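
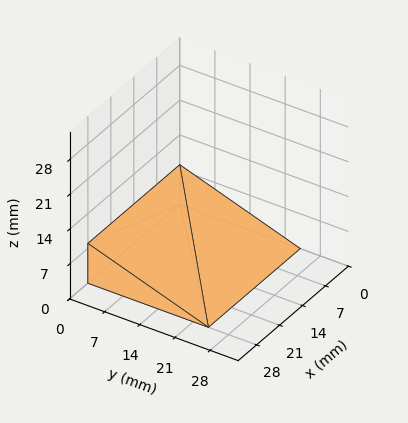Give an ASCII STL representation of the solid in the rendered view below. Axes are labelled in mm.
Reading the render: the shape is a wedge (ramp): 28 × 24 mm base, rising to 8 mm along the y=0 edge and sloping linearly to z=0 at y=24 (dimensions read to the nearest mm from the axis ticks). For the STL, each face is triangulated and given an outward normal.

solid part
  facet normal 0.0000 0.0000 -1.0000
    outer loop
      vertex 28.000 24.000 0.000
      vertex 28.000 0.000 0.000
      vertex 0.000 0.000 0.000
    endloop
  endfacet
  facet normal 0.0000 0.0000 -1.0000
    outer loop
      vertex 0.000 24.000 0.000
      vertex 28.000 24.000 0.000
      vertex 0.000 0.000 0.000
    endloop
  endfacet
  facet normal 0.0000 -1.0000 0.0000
    outer loop
      vertex 0.000 0.000 0.000
      vertex 28.000 0.000 0.000
      vertex 28.000 0.000 8.000
    endloop
  endfacet
  facet normal 0.0000 -1.0000 0.0000
    outer loop
      vertex 0.000 0.000 0.000
      vertex 28.000 0.000 8.000
      vertex 0.000 0.000 8.000
    endloop
  endfacet
  facet normal 0.0000 0.3162 0.9487
    outer loop
      vertex 0.000 0.000 8.000
      vertex 28.000 0.000 8.000
      vertex 28.000 24.000 0.000
    endloop
  endfacet
  facet normal 0.0000 0.3162 0.9487
    outer loop
      vertex 0.000 0.000 8.000
      vertex 28.000 24.000 0.000
      vertex 0.000 24.000 0.000
    endloop
  endfacet
  facet normal -1.0000 0.0000 0.0000
    outer loop
      vertex 0.000 0.000 8.000
      vertex 0.000 24.000 0.000
      vertex 0.000 0.000 0.000
    endloop
  endfacet
  facet normal 1.0000 0.0000 0.0000
    outer loop
      vertex 28.000 0.000 0.000
      vertex 28.000 24.000 0.000
      vertex 28.000 0.000 8.000
    endloop
  endfacet
endsolid part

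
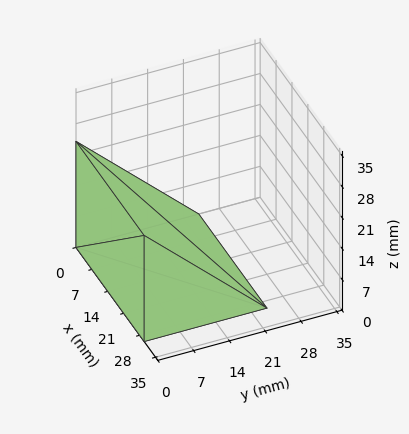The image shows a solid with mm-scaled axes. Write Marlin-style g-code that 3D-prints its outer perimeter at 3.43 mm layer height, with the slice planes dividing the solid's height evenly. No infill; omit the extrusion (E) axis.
Reading the render: the shape is a wedge (ramp): 30 × 24 mm base, rising to 24 mm along the y=0 edge and sloping linearly to z=0 at y=24 (dimensions read to the nearest mm from the axis ticks). For the g-code, the solid's height is divided into equal slices at the stated Δz and each level perimeter traced with G1 moves after a G0 lift.

; perimeter-only toolpath
G21 ; units = mm
G90 ; absolute positioning
G28 ; home
; layer 1
G0 Z3.43
G0 X0.00 Y0.00
G1 X30.00 Y0.00
G1 X30.00 Y20.57
G1 X0.00 Y20.57
G1 X0.00 Y0.00
; layer 2
G0 Z6.86
G0 X0.00 Y0.00
G1 X30.00 Y0.00
G1 X30.00 Y17.14
G1 X0.00 Y17.14
G1 X0.00 Y0.00
; layer 3
G0 Z10.29
G0 X0.00 Y0.00
G1 X30.00 Y0.00
G1 X30.00 Y13.71
G1 X0.00 Y13.71
G1 X0.00 Y0.00
; layer 4
G0 Z13.71
G0 X0.00 Y0.00
G1 X30.00 Y0.00
G1 X30.00 Y10.29
G1 X0.00 Y10.29
G1 X0.00 Y0.00
; layer 5
G0 Z17.14
G0 X0.00 Y0.00
G1 X30.00 Y0.00
G1 X30.00 Y6.86
G1 X0.00 Y6.86
G1 X0.00 Y0.00
; layer 6
G0 Z20.57
G0 X0.00 Y0.00
G1 X30.00 Y0.00
G1 X30.00 Y3.43
G1 X0.00 Y3.43
G1 X0.00 Y0.00
M2 ; end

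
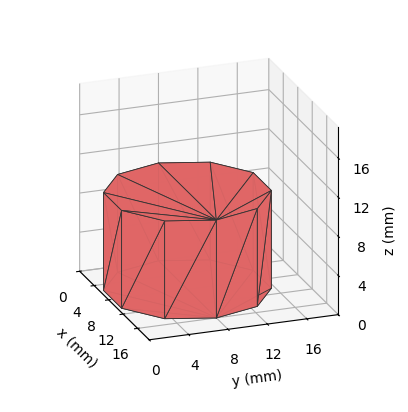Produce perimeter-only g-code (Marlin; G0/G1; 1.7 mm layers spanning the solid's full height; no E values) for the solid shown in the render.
Reading the render: the shape is a regular 10-sided prism (a cylinder approximated with 10 flat sides), circumscribed radius ≈ 8 mm, height ≈ 10 mm (dimensions read to the nearest mm from the axis ticks). For the g-code, the solid's height is divided into equal slices at the stated Δz and each level perimeter traced with G1 moves after a G0 lift.

; perimeter-only toolpath
G21 ; units = mm
G90 ; absolute positioning
G28 ; home
; layer 1
G0 Z1.7
G0 X16.0 Y8.0
G1 X14.5 Y12.7
G1 X10.5 Y15.6
G1 X5.5 Y15.6
G1 X1.5 Y12.7
G1 X0.0 Y8.0
G1 X1.5 Y3.3
G1 X5.5 Y0.4
G1 X10.5 Y0.4
G1 X14.5 Y3.3
G1 X16.0 Y8.0
; layer 2
G0 Z3.3
G0 X16.0 Y8.0
G1 X14.5 Y12.7
G1 X10.5 Y15.6
G1 X5.5 Y15.6
G1 X1.5 Y12.7
G1 X0.0 Y8.0
G1 X1.5 Y3.3
G1 X5.5 Y0.4
G1 X10.5 Y0.4
G1 X14.5 Y3.3
G1 X16.0 Y8.0
; layer 3
G0 Z5.0
G0 X16.0 Y8.0
G1 X14.5 Y12.7
G1 X10.5 Y15.6
G1 X5.5 Y15.6
G1 X1.5 Y12.7
G1 X0.0 Y8.0
G1 X1.5 Y3.3
G1 X5.5 Y0.4
G1 X10.5 Y0.4
G1 X14.5 Y3.3
G1 X16.0 Y8.0
; layer 4
G0 Z6.7
G0 X16.0 Y8.0
G1 X14.5 Y12.7
G1 X10.5 Y15.6
G1 X5.5 Y15.6
G1 X1.5 Y12.7
G1 X0.0 Y8.0
G1 X1.5 Y3.3
G1 X5.5 Y0.4
G1 X10.5 Y0.4
G1 X14.5 Y3.3
G1 X16.0 Y8.0
; layer 5
G0 Z8.3
G0 X16.0 Y8.0
G1 X14.5 Y12.7
G1 X10.5 Y15.6
G1 X5.5 Y15.6
G1 X1.5 Y12.7
G1 X0.0 Y8.0
G1 X1.5 Y3.3
G1 X5.5 Y0.4
G1 X10.5 Y0.4
G1 X14.5 Y3.3
G1 X16.0 Y8.0
; layer 6
G0 Z10.0
G0 X16.0 Y8.0
G1 X14.5 Y12.7
G1 X10.5 Y15.6
G1 X5.5 Y15.6
G1 X1.5 Y12.7
G1 X0.0 Y8.0
G1 X1.5 Y3.3
G1 X5.5 Y0.4
G1 X10.5 Y0.4
G1 X14.5 Y3.3
G1 X16.0 Y8.0
M2 ; end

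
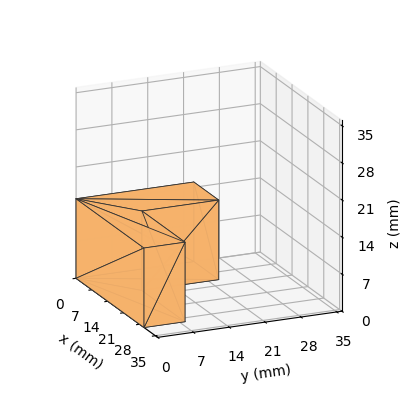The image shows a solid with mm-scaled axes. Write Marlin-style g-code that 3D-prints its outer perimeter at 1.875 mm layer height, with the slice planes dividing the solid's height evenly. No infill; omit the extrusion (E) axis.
Reading the render: the shape is an L-shaped prism: outer 30 × 23 mm, arm thicknesses ≈ 8 mm (horizontal) and 11 mm (vertical), extruded 15 mm in z (dimensions read to the nearest mm from the axis ticks). For the g-code, the solid's height is divided into equal slices at the stated Δz and each level perimeter traced with G1 moves after a G0 lift.

; perimeter-only toolpath
G21 ; units = mm
G90 ; absolute positioning
G28 ; home
; layer 1
G0 Z1.875
G0 X0.000 Y0.000
G1 X30.000 Y0.000
G1 X30.000 Y8.000
G1 X11.000 Y8.000
G1 X11.000 Y23.000
G1 X0.000 Y23.000
G1 X0.000 Y0.000
; layer 2
G0 Z3.750
G0 X0.000 Y0.000
G1 X30.000 Y0.000
G1 X30.000 Y8.000
G1 X11.000 Y8.000
G1 X11.000 Y23.000
G1 X0.000 Y23.000
G1 X0.000 Y0.000
; layer 3
G0 Z5.625
G0 X0.000 Y0.000
G1 X30.000 Y0.000
G1 X30.000 Y8.000
G1 X11.000 Y8.000
G1 X11.000 Y23.000
G1 X0.000 Y23.000
G1 X0.000 Y0.000
; layer 4
G0 Z7.500
G0 X0.000 Y0.000
G1 X30.000 Y0.000
G1 X30.000 Y8.000
G1 X11.000 Y8.000
G1 X11.000 Y23.000
G1 X0.000 Y23.000
G1 X0.000 Y0.000
; layer 5
G0 Z9.375
G0 X0.000 Y0.000
G1 X30.000 Y0.000
G1 X30.000 Y8.000
G1 X11.000 Y8.000
G1 X11.000 Y23.000
G1 X0.000 Y23.000
G1 X0.000 Y0.000
; layer 6
G0 Z11.250
G0 X0.000 Y0.000
G1 X30.000 Y0.000
G1 X30.000 Y8.000
G1 X11.000 Y8.000
G1 X11.000 Y23.000
G1 X0.000 Y23.000
G1 X0.000 Y0.000
; layer 7
G0 Z13.125
G0 X0.000 Y0.000
G1 X30.000 Y0.000
G1 X30.000 Y8.000
G1 X11.000 Y8.000
G1 X11.000 Y23.000
G1 X0.000 Y23.000
G1 X0.000 Y0.000
; layer 8
G0 Z15.000
G0 X0.000 Y0.000
G1 X30.000 Y0.000
G1 X30.000 Y8.000
G1 X11.000 Y8.000
G1 X11.000 Y23.000
G1 X0.000 Y23.000
G1 X0.000 Y0.000
M2 ; end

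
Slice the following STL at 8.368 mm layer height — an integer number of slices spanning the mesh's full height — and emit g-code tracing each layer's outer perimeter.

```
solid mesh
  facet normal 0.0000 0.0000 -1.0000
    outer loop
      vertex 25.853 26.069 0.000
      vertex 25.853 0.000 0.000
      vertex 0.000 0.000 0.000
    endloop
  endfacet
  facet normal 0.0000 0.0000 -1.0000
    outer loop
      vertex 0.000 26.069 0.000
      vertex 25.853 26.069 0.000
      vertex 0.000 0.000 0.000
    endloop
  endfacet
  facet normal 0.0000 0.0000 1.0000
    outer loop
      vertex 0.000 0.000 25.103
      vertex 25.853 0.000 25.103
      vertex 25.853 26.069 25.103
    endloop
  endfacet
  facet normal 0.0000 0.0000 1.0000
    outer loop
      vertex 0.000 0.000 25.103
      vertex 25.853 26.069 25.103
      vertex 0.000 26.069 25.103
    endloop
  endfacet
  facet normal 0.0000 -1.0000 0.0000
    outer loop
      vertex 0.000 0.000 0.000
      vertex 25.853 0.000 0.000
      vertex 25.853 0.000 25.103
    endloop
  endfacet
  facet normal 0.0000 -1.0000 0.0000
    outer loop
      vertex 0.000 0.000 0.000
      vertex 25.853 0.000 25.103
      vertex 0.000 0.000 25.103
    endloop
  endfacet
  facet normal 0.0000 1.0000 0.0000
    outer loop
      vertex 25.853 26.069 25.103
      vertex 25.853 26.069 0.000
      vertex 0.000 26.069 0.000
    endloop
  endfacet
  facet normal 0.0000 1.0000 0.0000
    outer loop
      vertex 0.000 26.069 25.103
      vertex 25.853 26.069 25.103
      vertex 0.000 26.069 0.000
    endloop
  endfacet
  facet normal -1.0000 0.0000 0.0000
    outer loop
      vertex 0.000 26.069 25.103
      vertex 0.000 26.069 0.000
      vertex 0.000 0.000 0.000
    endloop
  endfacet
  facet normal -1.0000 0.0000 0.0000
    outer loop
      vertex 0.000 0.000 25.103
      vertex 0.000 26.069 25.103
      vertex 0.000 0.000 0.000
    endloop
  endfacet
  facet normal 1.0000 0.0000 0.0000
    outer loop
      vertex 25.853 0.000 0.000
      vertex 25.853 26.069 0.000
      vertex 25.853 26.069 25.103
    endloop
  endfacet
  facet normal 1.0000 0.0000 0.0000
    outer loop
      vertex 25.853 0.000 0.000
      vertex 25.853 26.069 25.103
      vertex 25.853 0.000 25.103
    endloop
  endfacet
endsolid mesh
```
; perimeter-only toolpath
G21 ; units = mm
G90 ; absolute positioning
G28 ; home
; layer 1
G0 Z8.368
G0 X0.000 Y0.000
G1 X25.853 Y0.000
G1 X25.853 Y26.069
G1 X0.000 Y26.069
G1 X0.000 Y0.000
; layer 2
G0 Z16.735
G0 X0.000 Y0.000
G1 X25.853 Y0.000
G1 X25.853 Y26.069
G1 X0.000 Y26.069
G1 X0.000 Y0.000
; layer 3
G0 Z25.103
G0 X0.000 Y0.000
G1 X25.853 Y0.000
G1 X25.853 Y26.069
G1 X0.000 Y26.069
G1 X0.000 Y0.000
M2 ; end

The solid is a rectangular box, roughly 25.9 × 26.1 mm footprint and 25.1 mm tall. Slicing at Δz = 8.368 mm — 3 equal slices spanning the solid's height, so layer i sits at z = i·h/3 — gives 3 non-empty perimeters. Each is a 4-segment closed polygon; G0 lifts to the layer z and rapids to the start vertex, then G1 traces the edges.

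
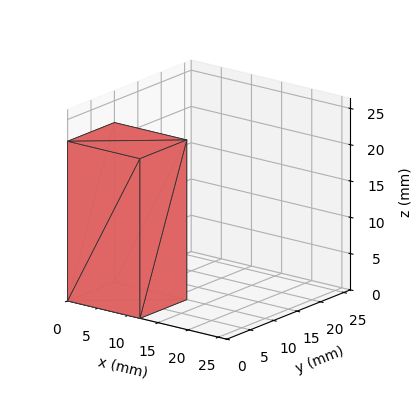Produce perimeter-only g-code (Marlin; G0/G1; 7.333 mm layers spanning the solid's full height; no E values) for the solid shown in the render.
Reading the render: the shape is a rectangular box, roughly 12 × 10 mm footprint and 22 mm tall (dimensions read to the nearest mm from the axis ticks). For the g-code, the solid's height is divided into equal slices at the stated Δz and each level perimeter traced with G1 moves after a G0 lift.

; perimeter-only toolpath
G21 ; units = mm
G90 ; absolute positioning
G28 ; home
; layer 1
G0 Z7.333
G0 X0.000 Y0.000
G1 X12.000 Y0.000
G1 X12.000 Y10.000
G1 X0.000 Y10.000
G1 X0.000 Y0.000
; layer 2
G0 Z14.667
G0 X0.000 Y0.000
G1 X12.000 Y0.000
G1 X12.000 Y10.000
G1 X0.000 Y10.000
G1 X0.000 Y0.000
; layer 3
G0 Z22.000
G0 X0.000 Y0.000
G1 X12.000 Y0.000
G1 X12.000 Y10.000
G1 X0.000 Y10.000
G1 X0.000 Y0.000
M2 ; end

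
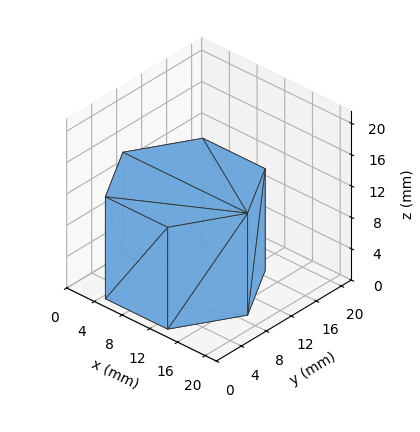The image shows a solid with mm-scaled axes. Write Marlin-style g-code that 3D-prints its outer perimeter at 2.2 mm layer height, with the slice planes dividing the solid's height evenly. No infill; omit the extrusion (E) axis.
Reading the render: the shape is a regular 6-sided prism (a cylinder approximated with 6 flat sides), circumscribed radius ≈ 9 mm, height ≈ 13 mm (dimensions read to the nearest mm from the axis ticks). For the g-code, the solid's height is divided into equal slices at the stated Δz and each level perimeter traced with G1 moves after a G0 lift.

; perimeter-only toolpath
G21 ; units = mm
G90 ; absolute positioning
G28 ; home
; layer 1
G0 Z2.2
G0 X18.0 Y9.0
G1 X13.5 Y16.8
G1 X4.5 Y16.8
G1 X0.0 Y9.0
G1 X4.5 Y1.2
G1 X13.5 Y1.2
G1 X18.0 Y9.0
; layer 2
G0 Z4.3
G0 X18.0 Y9.0
G1 X13.5 Y16.8
G1 X4.5 Y16.8
G1 X0.0 Y9.0
G1 X4.5 Y1.2
G1 X13.5 Y1.2
G1 X18.0 Y9.0
; layer 3
G0 Z6.5
G0 X18.0 Y9.0
G1 X13.5 Y16.8
G1 X4.5 Y16.8
G1 X0.0 Y9.0
G1 X4.5 Y1.2
G1 X13.5 Y1.2
G1 X18.0 Y9.0
; layer 4
G0 Z8.7
G0 X18.0 Y9.0
G1 X13.5 Y16.8
G1 X4.5 Y16.8
G1 X0.0 Y9.0
G1 X4.5 Y1.2
G1 X13.5 Y1.2
G1 X18.0 Y9.0
; layer 5
G0 Z10.8
G0 X18.0 Y9.0
G1 X13.5 Y16.8
G1 X4.5 Y16.8
G1 X0.0 Y9.0
G1 X4.5 Y1.2
G1 X13.5 Y1.2
G1 X18.0 Y9.0
; layer 6
G0 Z13.0
G0 X18.0 Y9.0
G1 X13.5 Y16.8
G1 X4.5 Y16.8
G1 X0.0 Y9.0
G1 X4.5 Y1.2
G1 X13.5 Y1.2
G1 X18.0 Y9.0
M2 ; end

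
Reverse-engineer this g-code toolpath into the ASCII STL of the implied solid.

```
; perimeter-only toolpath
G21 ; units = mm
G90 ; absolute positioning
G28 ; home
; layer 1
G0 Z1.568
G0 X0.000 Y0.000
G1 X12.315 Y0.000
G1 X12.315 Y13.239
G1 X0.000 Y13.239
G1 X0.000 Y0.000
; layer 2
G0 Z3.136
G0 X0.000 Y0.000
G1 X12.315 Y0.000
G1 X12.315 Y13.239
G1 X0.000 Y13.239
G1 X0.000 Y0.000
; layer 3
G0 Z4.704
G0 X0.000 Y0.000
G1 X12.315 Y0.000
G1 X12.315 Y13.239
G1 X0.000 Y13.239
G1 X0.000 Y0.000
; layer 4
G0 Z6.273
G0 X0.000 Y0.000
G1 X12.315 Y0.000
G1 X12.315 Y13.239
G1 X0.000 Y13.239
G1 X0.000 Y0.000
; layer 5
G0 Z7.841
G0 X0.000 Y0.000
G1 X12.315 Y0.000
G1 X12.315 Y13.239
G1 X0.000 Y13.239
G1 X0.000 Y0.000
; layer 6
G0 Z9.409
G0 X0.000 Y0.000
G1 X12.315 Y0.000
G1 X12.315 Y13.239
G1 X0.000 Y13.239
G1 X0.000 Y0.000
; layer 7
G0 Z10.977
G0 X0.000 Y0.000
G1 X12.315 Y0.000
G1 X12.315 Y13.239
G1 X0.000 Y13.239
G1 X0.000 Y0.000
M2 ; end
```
solid part
  facet normal 0.0000 0.0000 -1.0000
    outer loop
      vertex 12.315 13.239 0.000
      vertex 12.315 0.000 0.000
      vertex 0.000 0.000 0.000
    endloop
  endfacet
  facet normal 0.0000 0.0000 -1.0000
    outer loop
      vertex 0.000 13.239 0.000
      vertex 12.315 13.239 0.000
      vertex 0.000 0.000 0.000
    endloop
  endfacet
  facet normal 0.0000 0.0000 1.0000
    outer loop
      vertex 0.000 0.000 10.977
      vertex 12.315 0.000 10.977
      vertex 12.315 13.239 10.977
    endloop
  endfacet
  facet normal 0.0000 0.0000 1.0000
    outer loop
      vertex 0.000 0.000 10.977
      vertex 12.315 13.239 10.977
      vertex 0.000 13.239 10.977
    endloop
  endfacet
  facet normal 0.0000 -1.0000 0.0000
    outer loop
      vertex 0.000 0.000 0.000
      vertex 12.315 0.000 0.000
      vertex 12.315 0.000 10.977
    endloop
  endfacet
  facet normal 0.0000 -1.0000 0.0000
    outer loop
      vertex 0.000 0.000 0.000
      vertex 12.315 0.000 10.977
      vertex 0.000 0.000 10.977
    endloop
  endfacet
  facet normal 0.0000 1.0000 0.0000
    outer loop
      vertex 12.315 13.239 10.977
      vertex 12.315 13.239 0.000
      vertex 0.000 13.239 0.000
    endloop
  endfacet
  facet normal 0.0000 1.0000 0.0000
    outer loop
      vertex 0.000 13.239 10.977
      vertex 12.315 13.239 10.977
      vertex 0.000 13.239 0.000
    endloop
  endfacet
  facet normal -1.0000 0.0000 0.0000
    outer loop
      vertex 0.000 13.239 10.977
      vertex 0.000 13.239 0.000
      vertex 0.000 0.000 0.000
    endloop
  endfacet
  facet normal -1.0000 0.0000 0.0000
    outer loop
      vertex 0.000 0.000 10.977
      vertex 0.000 13.239 10.977
      vertex 0.000 0.000 0.000
    endloop
  endfacet
  facet normal 1.0000 0.0000 0.0000
    outer loop
      vertex 12.315 0.000 0.000
      vertex 12.315 13.239 0.000
      vertex 12.315 13.239 10.977
    endloop
  endfacet
  facet normal 1.0000 0.0000 0.0000
    outer loop
      vertex 12.315 0.000 0.000
      vertex 12.315 13.239 10.977
      vertex 12.315 0.000 10.977
    endloop
  endfacet
endsolid part

The G0 Z moves step by Δz≈1.568 mm. Every layer's G1 loop is the same polygon, so the solid is a straight extrusion of it from z=0 to z≈11. Closing with flat bottom and top caps and triangulating gives 12 facets — a rectangular box, roughly 12.3 × 13.2 mm footprint and 11 mm tall.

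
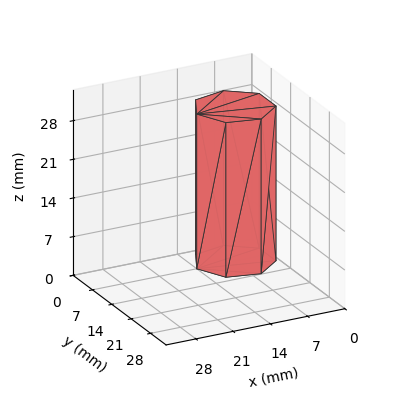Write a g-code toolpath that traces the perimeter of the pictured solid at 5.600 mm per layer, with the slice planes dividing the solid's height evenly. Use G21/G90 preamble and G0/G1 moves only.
Reading the render: the shape is a regular 7-sided prism (a cylinder approximated with 7 flat sides), circumscribed radius ≈ 7 mm, height ≈ 28 mm (dimensions read to the nearest mm from the axis ticks). For the g-code, the solid's height is divided into equal slices at the stated Δz and each level perimeter traced with G1 moves after a G0 lift.

; perimeter-only toolpath
G21 ; units = mm
G90 ; absolute positioning
G28 ; home
; layer 1
G0 Z5.600
G0 X14.000 Y7.000
G1 X11.364 Y12.473
G1 X5.442 Y13.824
G1 X0.693 Y10.037
G1 X0.693 Y3.963
G1 X5.442 Y0.176
G1 X11.364 Y1.527
G1 X14.000 Y7.000
; layer 2
G0 Z11.200
G0 X14.000 Y7.000
G1 X11.364 Y12.473
G1 X5.442 Y13.824
G1 X0.693 Y10.037
G1 X0.693 Y3.963
G1 X5.442 Y0.176
G1 X11.364 Y1.527
G1 X14.000 Y7.000
; layer 3
G0 Z16.800
G0 X14.000 Y7.000
G1 X11.364 Y12.473
G1 X5.442 Y13.824
G1 X0.693 Y10.037
G1 X0.693 Y3.963
G1 X5.442 Y0.176
G1 X11.364 Y1.527
G1 X14.000 Y7.000
; layer 4
G0 Z22.400
G0 X14.000 Y7.000
G1 X11.364 Y12.473
G1 X5.442 Y13.824
G1 X0.693 Y10.037
G1 X0.693 Y3.963
G1 X5.442 Y0.176
G1 X11.364 Y1.527
G1 X14.000 Y7.000
; layer 5
G0 Z28.000
G0 X14.000 Y7.000
G1 X11.364 Y12.473
G1 X5.442 Y13.824
G1 X0.693 Y10.037
G1 X0.693 Y3.963
G1 X5.442 Y0.176
G1 X11.364 Y1.527
G1 X14.000 Y7.000
M2 ; end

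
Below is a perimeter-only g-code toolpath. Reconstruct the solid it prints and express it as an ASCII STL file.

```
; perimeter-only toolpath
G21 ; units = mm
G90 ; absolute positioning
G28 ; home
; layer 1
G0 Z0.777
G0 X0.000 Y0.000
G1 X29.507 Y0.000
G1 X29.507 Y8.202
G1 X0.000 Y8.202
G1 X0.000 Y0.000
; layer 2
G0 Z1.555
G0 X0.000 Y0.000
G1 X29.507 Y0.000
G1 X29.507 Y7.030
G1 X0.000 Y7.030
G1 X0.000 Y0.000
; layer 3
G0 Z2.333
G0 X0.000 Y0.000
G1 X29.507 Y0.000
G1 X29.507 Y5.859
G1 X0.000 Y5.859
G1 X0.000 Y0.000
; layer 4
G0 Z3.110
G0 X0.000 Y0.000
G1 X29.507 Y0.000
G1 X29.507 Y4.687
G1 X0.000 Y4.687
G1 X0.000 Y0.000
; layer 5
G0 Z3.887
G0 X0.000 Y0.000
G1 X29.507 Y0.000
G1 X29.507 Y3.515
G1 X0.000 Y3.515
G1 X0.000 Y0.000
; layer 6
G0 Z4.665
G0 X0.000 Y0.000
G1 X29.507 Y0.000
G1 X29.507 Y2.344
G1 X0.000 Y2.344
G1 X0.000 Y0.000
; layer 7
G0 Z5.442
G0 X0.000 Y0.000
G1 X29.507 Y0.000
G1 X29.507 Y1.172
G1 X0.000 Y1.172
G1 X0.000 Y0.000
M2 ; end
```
solid part
  facet normal 0.0000 0.0000 -1.0000
    outer loop
      vertex 29.507 9.374 0.000
      vertex 29.507 0.000 0.000
      vertex 0.000 0.000 0.000
    endloop
  endfacet
  facet normal 0.0000 0.0000 -1.0000
    outer loop
      vertex 0.000 9.374 0.000
      vertex 29.507 9.374 0.000
      vertex 0.000 0.000 0.000
    endloop
  endfacet
  facet normal 0.0000 -1.0000 0.0000
    outer loop
      vertex 0.000 0.000 0.000
      vertex 29.507 0.000 0.000
      vertex 29.507 0.000 6.220
    endloop
  endfacet
  facet normal 0.0000 -1.0000 0.0000
    outer loop
      vertex 0.000 0.000 0.000
      vertex 29.507 0.000 6.220
      vertex 0.000 0.000 6.220
    endloop
  endfacet
  facet normal 0.0000 0.5529 0.8333
    outer loop
      vertex 0.000 0.000 6.220
      vertex 29.507 0.000 6.220
      vertex 29.507 9.374 0.000
    endloop
  endfacet
  facet normal 0.0000 0.5529 0.8333
    outer loop
      vertex 0.000 0.000 6.220
      vertex 29.507 9.374 0.000
      vertex 0.000 9.374 0.000
    endloop
  endfacet
  facet normal -1.0000 0.0000 0.0000
    outer loop
      vertex 0.000 0.000 6.220
      vertex 0.000 9.374 0.000
      vertex 0.000 0.000 0.000
    endloop
  endfacet
  facet normal 1.0000 0.0000 0.0000
    outer loop
      vertex 29.507 0.000 0.000
      vertex 29.507 9.374 0.000
      vertex 29.507 0.000 6.220
    endloop
  endfacet
endsolid part

The G0 Z moves step by Δz≈0.777 mm. The G1 loops shrink linearly with z, so the solid tapers from its base footprint up to z≈6.22. Closing with a flat bottom cap and the tapered top and triangulating gives 8 facets — a wedge (ramp): 29.5 × 9.37 mm base, rising to 6.22 mm along the y=0 edge and sloping linearly to z=0 at y=9.37.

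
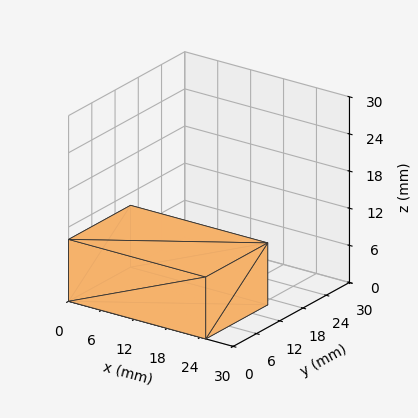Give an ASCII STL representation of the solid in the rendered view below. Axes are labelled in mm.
Reading the render: the shape is a rectangular box, roughly 25 × 16 mm footprint and 10 mm tall (dimensions read to the nearest mm from the axis ticks). For the STL, each face is triangulated and given an outward normal.

solid part
  facet normal 0.0000 0.0000 -1.0000
    outer loop
      vertex 25.00 16.00 0.00
      vertex 25.00 0.00 0.00
      vertex 0.00 0.00 0.00
    endloop
  endfacet
  facet normal 0.0000 0.0000 -1.0000
    outer loop
      vertex 0.00 16.00 0.00
      vertex 25.00 16.00 0.00
      vertex 0.00 0.00 0.00
    endloop
  endfacet
  facet normal 0.0000 0.0000 1.0000
    outer loop
      vertex 0.00 0.00 10.00
      vertex 25.00 0.00 10.00
      vertex 25.00 16.00 10.00
    endloop
  endfacet
  facet normal 0.0000 0.0000 1.0000
    outer loop
      vertex 0.00 0.00 10.00
      vertex 25.00 16.00 10.00
      vertex 0.00 16.00 10.00
    endloop
  endfacet
  facet normal 0.0000 -1.0000 0.0000
    outer loop
      vertex 0.00 0.00 0.00
      vertex 25.00 0.00 0.00
      vertex 25.00 0.00 10.00
    endloop
  endfacet
  facet normal 0.0000 -1.0000 0.0000
    outer loop
      vertex 0.00 0.00 0.00
      vertex 25.00 0.00 10.00
      vertex 0.00 0.00 10.00
    endloop
  endfacet
  facet normal 0.0000 1.0000 0.0000
    outer loop
      vertex 25.00 16.00 10.00
      vertex 25.00 16.00 0.00
      vertex 0.00 16.00 0.00
    endloop
  endfacet
  facet normal 0.0000 1.0000 0.0000
    outer loop
      vertex 0.00 16.00 10.00
      vertex 25.00 16.00 10.00
      vertex 0.00 16.00 0.00
    endloop
  endfacet
  facet normal -1.0000 0.0000 0.0000
    outer loop
      vertex 0.00 16.00 10.00
      vertex 0.00 16.00 0.00
      vertex 0.00 0.00 0.00
    endloop
  endfacet
  facet normal -1.0000 0.0000 0.0000
    outer loop
      vertex 0.00 0.00 10.00
      vertex 0.00 16.00 10.00
      vertex 0.00 0.00 0.00
    endloop
  endfacet
  facet normal 1.0000 0.0000 0.0000
    outer loop
      vertex 25.00 0.00 0.00
      vertex 25.00 16.00 0.00
      vertex 25.00 16.00 10.00
    endloop
  endfacet
  facet normal 1.0000 0.0000 0.0000
    outer loop
      vertex 25.00 0.00 0.00
      vertex 25.00 16.00 10.00
      vertex 25.00 0.00 10.00
    endloop
  endfacet
endsolid part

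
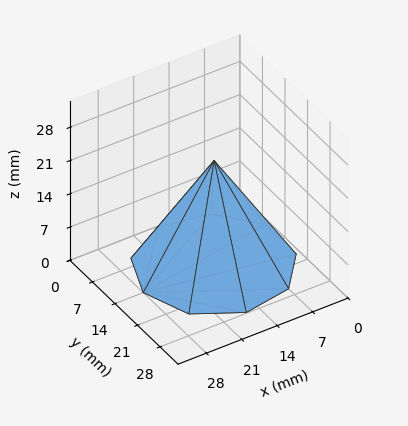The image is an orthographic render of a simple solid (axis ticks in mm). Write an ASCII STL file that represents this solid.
Reading the render: the shape is a regular 9-sided pyramid, base circumscribed radius ≈ 14 mm, apex at z ≈ 22 mm (dimensions read to the nearest mm from the axis ticks). For the STL, each face is triangulated and given an outward normal.

solid part
  facet normal 0.0000 0.0000 -1.0000
    outer loop
      vertex 16.43 27.79 0.00
      vertex 24.72 23.00 0.00
      vertex 28.00 14.00 0.00
    endloop
  endfacet
  facet normal 0.0000 0.0000 -1.0000
    outer loop
      vertex 7.00 26.12 0.00
      vertex 16.43 27.79 0.00
      vertex 28.00 14.00 0.00
    endloop
  endfacet
  facet normal 0.0000 0.0000 -1.0000
    outer loop
      vertex 0.84 18.79 0.00
      vertex 7.00 26.12 0.00
      vertex 28.00 14.00 0.00
    endloop
  endfacet
  facet normal 0.0000 0.0000 -1.0000
    outer loop
      vertex 0.84 9.21 0.00
      vertex 0.84 18.79 0.00
      vertex 28.00 14.00 0.00
    endloop
  endfacet
  facet normal 0.0000 0.0000 -1.0000
    outer loop
      vertex 7.00 1.88 0.00
      vertex 0.84 9.21 0.00
      vertex 28.00 14.00 0.00
    endloop
  endfacet
  facet normal 0.0000 0.0000 -1.0000
    outer loop
      vertex 16.43 0.21 0.00
      vertex 7.00 1.88 0.00
      vertex 28.00 14.00 0.00
    endloop
  endfacet
  facet normal 0.0000 0.0000 -1.0000
    outer loop
      vertex 24.72 5.00 0.00
      vertex 16.43 0.21 0.00
      vertex 28.00 14.00 0.00
    endloop
  endfacet
  facet normal 0.8064 0.2939 0.5132
    outer loop
      vertex 28.00 14.00 0.00
      vertex 24.72 23.00 0.00
      vertex 14.00 14.00 22.00
    endloop
  endfacet
  facet normal 0.4294 0.7431 0.5132
    outer loop
      vertex 24.72 23.00 0.00
      vertex 16.43 27.79 0.00
      vertex 14.00 14.00 22.00
    endloop
  endfacet
  facet normal -0.1497 0.8451 0.5132
    outer loop
      vertex 16.43 27.79 0.00
      vertex 7.00 26.12 0.00
      vertex 14.00 14.00 22.00
    endloop
  endfacet
  facet normal -0.6570 0.5522 0.5132
    outer loop
      vertex 7.00 26.12 0.00
      vertex 0.84 18.79 0.00
      vertex 14.00 14.00 22.00
    endloop
  endfacet
  facet normal -0.8582 0.0000 0.5133
    outer loop
      vertex 0.84 18.79 0.00
      vertex 0.84 9.21 0.00
      vertex 14.00 14.00 22.00
    endloop
  endfacet
  facet normal -0.6570 -0.5522 0.5132
    outer loop
      vertex 0.84 9.21 0.00
      vertex 7.00 1.88 0.00
      vertex 14.00 14.00 22.00
    endloop
  endfacet
  facet normal -0.1497 -0.8451 0.5132
    outer loop
      vertex 7.00 1.88 0.00
      vertex 16.43 0.21 0.00
      vertex 14.00 14.00 22.00
    endloop
  endfacet
  facet normal 0.4294 -0.7431 0.5132
    outer loop
      vertex 16.43 0.21 0.00
      vertex 24.72 5.00 0.00
      vertex 14.00 14.00 22.00
    endloop
  endfacet
  facet normal 0.8064 -0.2939 0.5132
    outer loop
      vertex 24.72 5.00 0.00
      vertex 28.00 14.00 0.00
      vertex 14.00 14.00 22.00
    endloop
  endfacet
endsolid part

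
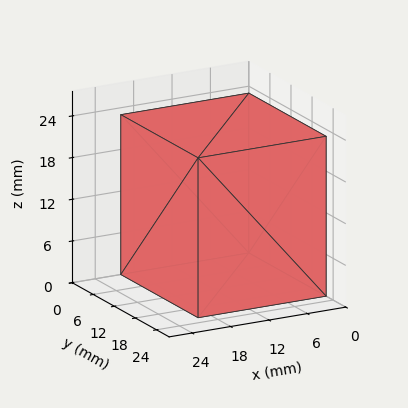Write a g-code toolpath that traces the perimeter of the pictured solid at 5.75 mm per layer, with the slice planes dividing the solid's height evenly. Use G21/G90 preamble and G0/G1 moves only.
Reading the render: the shape is a rectangular box, roughly 20 × 22 mm footprint and 23 mm tall (dimensions read to the nearest mm from the axis ticks). For the g-code, the solid's height is divided into equal slices at the stated Δz and each level perimeter traced with G1 moves after a G0 lift.

; perimeter-only toolpath
G21 ; units = mm
G90 ; absolute positioning
G28 ; home
; layer 1
G0 Z5.75
G0 X0.00 Y0.00
G1 X20.00 Y0.00
G1 X20.00 Y22.00
G1 X0.00 Y22.00
G1 X0.00 Y0.00
; layer 2
G0 Z11.50
G0 X0.00 Y0.00
G1 X20.00 Y0.00
G1 X20.00 Y22.00
G1 X0.00 Y22.00
G1 X0.00 Y0.00
; layer 3
G0 Z17.25
G0 X0.00 Y0.00
G1 X20.00 Y0.00
G1 X20.00 Y22.00
G1 X0.00 Y22.00
G1 X0.00 Y0.00
; layer 4
G0 Z23.00
G0 X0.00 Y0.00
G1 X20.00 Y0.00
G1 X20.00 Y22.00
G1 X0.00 Y22.00
G1 X0.00 Y0.00
M2 ; end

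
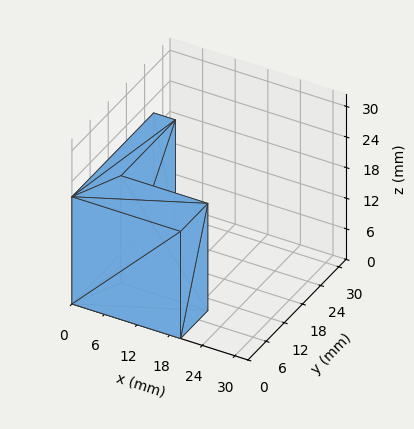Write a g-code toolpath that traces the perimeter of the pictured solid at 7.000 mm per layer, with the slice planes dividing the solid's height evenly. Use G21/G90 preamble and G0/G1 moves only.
Reading the render: the shape is an L-shaped prism: outer 20 × 27 mm, arm thicknesses ≈ 9 mm (horizontal) and 4 mm (vertical), extruded 21 mm in z (dimensions read to the nearest mm from the axis ticks). For the g-code, the solid's height is divided into equal slices at the stated Δz and each level perimeter traced with G1 moves after a G0 lift.

; perimeter-only toolpath
G21 ; units = mm
G90 ; absolute positioning
G28 ; home
; layer 1
G0 Z7.000
G0 X0.000 Y0.000
G1 X20.000 Y0.000
G1 X20.000 Y9.000
G1 X4.000 Y9.000
G1 X4.000 Y27.000
G1 X0.000 Y27.000
G1 X0.000 Y0.000
; layer 2
G0 Z14.000
G0 X0.000 Y0.000
G1 X20.000 Y0.000
G1 X20.000 Y9.000
G1 X4.000 Y9.000
G1 X4.000 Y27.000
G1 X0.000 Y27.000
G1 X0.000 Y0.000
; layer 3
G0 Z21.000
G0 X0.000 Y0.000
G1 X20.000 Y0.000
G1 X20.000 Y9.000
G1 X4.000 Y9.000
G1 X4.000 Y27.000
G1 X0.000 Y27.000
G1 X0.000 Y0.000
M2 ; end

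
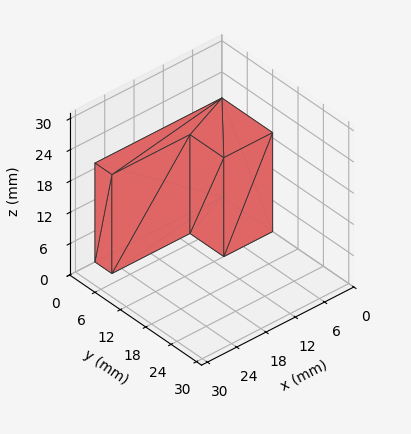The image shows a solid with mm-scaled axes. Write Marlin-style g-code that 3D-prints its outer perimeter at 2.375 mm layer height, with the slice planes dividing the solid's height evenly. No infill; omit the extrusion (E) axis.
Reading the render: the shape is an L-shaped prism: outer 26 × 12 mm, arm thicknesses ≈ 4 mm (horizontal) and 10 mm (vertical), extruded 19 mm in z (dimensions read to the nearest mm from the axis ticks). For the g-code, the solid's height is divided into equal slices at the stated Δz and each level perimeter traced with G1 moves after a G0 lift.

; perimeter-only toolpath
G21 ; units = mm
G90 ; absolute positioning
G28 ; home
; layer 1
G0 Z2.375
G0 X0.000 Y0.000
G1 X26.000 Y0.000
G1 X26.000 Y4.000
G1 X10.000 Y4.000
G1 X10.000 Y12.000
G1 X0.000 Y12.000
G1 X0.000 Y0.000
; layer 2
G0 Z4.750
G0 X0.000 Y0.000
G1 X26.000 Y0.000
G1 X26.000 Y4.000
G1 X10.000 Y4.000
G1 X10.000 Y12.000
G1 X0.000 Y12.000
G1 X0.000 Y0.000
; layer 3
G0 Z7.125
G0 X0.000 Y0.000
G1 X26.000 Y0.000
G1 X26.000 Y4.000
G1 X10.000 Y4.000
G1 X10.000 Y12.000
G1 X0.000 Y12.000
G1 X0.000 Y0.000
; layer 4
G0 Z9.500
G0 X0.000 Y0.000
G1 X26.000 Y0.000
G1 X26.000 Y4.000
G1 X10.000 Y4.000
G1 X10.000 Y12.000
G1 X0.000 Y12.000
G1 X0.000 Y0.000
; layer 5
G0 Z11.875
G0 X0.000 Y0.000
G1 X26.000 Y0.000
G1 X26.000 Y4.000
G1 X10.000 Y4.000
G1 X10.000 Y12.000
G1 X0.000 Y12.000
G1 X0.000 Y0.000
; layer 6
G0 Z14.250
G0 X0.000 Y0.000
G1 X26.000 Y0.000
G1 X26.000 Y4.000
G1 X10.000 Y4.000
G1 X10.000 Y12.000
G1 X0.000 Y12.000
G1 X0.000 Y0.000
; layer 7
G0 Z16.625
G0 X0.000 Y0.000
G1 X26.000 Y0.000
G1 X26.000 Y4.000
G1 X10.000 Y4.000
G1 X10.000 Y12.000
G1 X0.000 Y12.000
G1 X0.000 Y0.000
; layer 8
G0 Z19.000
G0 X0.000 Y0.000
G1 X26.000 Y0.000
G1 X26.000 Y4.000
G1 X10.000 Y4.000
G1 X10.000 Y12.000
G1 X0.000 Y12.000
G1 X0.000 Y0.000
M2 ; end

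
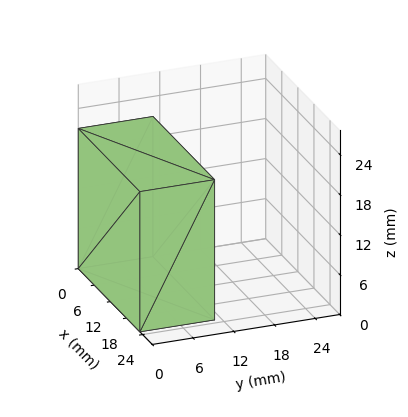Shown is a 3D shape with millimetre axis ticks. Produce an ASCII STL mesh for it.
Reading the render: the shape is a rectangular box, roughly 23 × 11 mm footprint and 21 mm tall (dimensions read to the nearest mm from the axis ticks). For the STL, each face is triangulated and given an outward normal.

solid part
  facet normal 0.0000 0.0000 -1.0000
    outer loop
      vertex 23.000 11.000 0.000
      vertex 23.000 0.000 0.000
      vertex 0.000 0.000 0.000
    endloop
  endfacet
  facet normal 0.0000 0.0000 -1.0000
    outer loop
      vertex 0.000 11.000 0.000
      vertex 23.000 11.000 0.000
      vertex 0.000 0.000 0.000
    endloop
  endfacet
  facet normal 0.0000 0.0000 1.0000
    outer loop
      vertex 0.000 0.000 21.000
      vertex 23.000 0.000 21.000
      vertex 23.000 11.000 21.000
    endloop
  endfacet
  facet normal 0.0000 0.0000 1.0000
    outer loop
      vertex 0.000 0.000 21.000
      vertex 23.000 11.000 21.000
      vertex 0.000 11.000 21.000
    endloop
  endfacet
  facet normal 0.0000 -1.0000 0.0000
    outer loop
      vertex 0.000 0.000 0.000
      vertex 23.000 0.000 0.000
      vertex 23.000 0.000 21.000
    endloop
  endfacet
  facet normal 0.0000 -1.0000 0.0000
    outer loop
      vertex 0.000 0.000 0.000
      vertex 23.000 0.000 21.000
      vertex 0.000 0.000 21.000
    endloop
  endfacet
  facet normal 0.0000 1.0000 0.0000
    outer loop
      vertex 23.000 11.000 21.000
      vertex 23.000 11.000 0.000
      vertex 0.000 11.000 0.000
    endloop
  endfacet
  facet normal 0.0000 1.0000 0.0000
    outer loop
      vertex 0.000 11.000 21.000
      vertex 23.000 11.000 21.000
      vertex 0.000 11.000 0.000
    endloop
  endfacet
  facet normal -1.0000 0.0000 0.0000
    outer loop
      vertex 0.000 11.000 21.000
      vertex 0.000 11.000 0.000
      vertex 0.000 0.000 0.000
    endloop
  endfacet
  facet normal -1.0000 0.0000 0.0000
    outer loop
      vertex 0.000 0.000 21.000
      vertex 0.000 11.000 21.000
      vertex 0.000 0.000 0.000
    endloop
  endfacet
  facet normal 1.0000 0.0000 0.0000
    outer loop
      vertex 23.000 0.000 0.000
      vertex 23.000 11.000 0.000
      vertex 23.000 11.000 21.000
    endloop
  endfacet
  facet normal 1.0000 0.0000 0.0000
    outer loop
      vertex 23.000 0.000 0.000
      vertex 23.000 11.000 21.000
      vertex 23.000 0.000 21.000
    endloop
  endfacet
endsolid part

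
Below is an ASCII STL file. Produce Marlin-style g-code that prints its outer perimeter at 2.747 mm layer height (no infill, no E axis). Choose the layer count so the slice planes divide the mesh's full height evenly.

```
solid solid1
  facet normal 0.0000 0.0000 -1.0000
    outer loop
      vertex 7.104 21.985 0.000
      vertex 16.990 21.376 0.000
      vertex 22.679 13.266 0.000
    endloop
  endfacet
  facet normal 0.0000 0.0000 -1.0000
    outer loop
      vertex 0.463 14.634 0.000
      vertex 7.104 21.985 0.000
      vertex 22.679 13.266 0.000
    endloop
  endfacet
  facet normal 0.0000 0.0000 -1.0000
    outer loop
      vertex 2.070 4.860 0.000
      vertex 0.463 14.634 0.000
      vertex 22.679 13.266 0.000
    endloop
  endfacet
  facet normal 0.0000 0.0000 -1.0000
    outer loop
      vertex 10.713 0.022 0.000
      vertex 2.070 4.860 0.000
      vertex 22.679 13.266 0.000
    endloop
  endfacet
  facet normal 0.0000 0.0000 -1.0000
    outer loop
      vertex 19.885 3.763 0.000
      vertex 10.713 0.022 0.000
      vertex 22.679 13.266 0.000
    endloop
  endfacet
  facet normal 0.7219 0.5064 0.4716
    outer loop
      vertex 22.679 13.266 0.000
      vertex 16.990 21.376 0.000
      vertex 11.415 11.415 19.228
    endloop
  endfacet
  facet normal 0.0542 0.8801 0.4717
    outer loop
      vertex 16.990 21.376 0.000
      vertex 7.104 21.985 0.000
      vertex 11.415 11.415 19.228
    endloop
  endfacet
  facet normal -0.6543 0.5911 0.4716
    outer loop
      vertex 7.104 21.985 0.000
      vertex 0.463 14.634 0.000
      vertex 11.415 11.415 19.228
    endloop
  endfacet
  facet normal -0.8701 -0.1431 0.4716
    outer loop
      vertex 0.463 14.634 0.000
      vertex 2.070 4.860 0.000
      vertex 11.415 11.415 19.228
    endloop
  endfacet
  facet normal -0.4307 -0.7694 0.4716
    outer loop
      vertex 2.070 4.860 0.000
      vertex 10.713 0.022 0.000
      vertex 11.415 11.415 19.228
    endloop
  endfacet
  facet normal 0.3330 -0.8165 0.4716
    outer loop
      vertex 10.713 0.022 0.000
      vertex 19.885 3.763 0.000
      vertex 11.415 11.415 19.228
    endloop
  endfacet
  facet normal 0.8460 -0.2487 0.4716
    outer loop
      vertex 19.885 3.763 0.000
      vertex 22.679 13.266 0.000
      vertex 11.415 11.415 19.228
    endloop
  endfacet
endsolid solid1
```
; perimeter-only toolpath
G21 ; units = mm
G90 ; absolute positioning
G28 ; home
; layer 1
G0 Z2.747
G0 X21.070 Y13.002
G1 X16.194 Y19.953
G1 X7.720 Y20.475
G1 X2.028 Y14.174
G1 X3.405 Y5.796
G1 X10.813 Y1.650
G1 X18.675 Y4.856
G1 X21.070 Y13.002
; layer 2
G0 Z5.494
G0 X19.461 Y12.737
G1 X15.397 Y18.530
G1 X8.336 Y18.965
G1 X3.592 Y13.714
G1 X4.740 Y6.733
G1 X10.914 Y3.277
G1 X17.465 Y5.949
G1 X19.461 Y12.737
; layer 3
G0 Z8.241
G0 X17.852 Y12.473
G1 X14.601 Y17.107
G1 X8.952 Y17.455
G1 X5.157 Y13.254
G1 X6.075 Y7.669
G1 X11.014 Y4.905
G1 X16.255 Y7.042
G1 X17.852 Y12.473
; layer 4
G0 Z10.987
G0 X16.242 Y12.208
G1 X13.804 Y15.684
G1 X9.567 Y15.945
G1 X6.721 Y12.795
G1 X7.410 Y8.606
G1 X11.114 Y6.532
G1 X15.045 Y8.136
G1 X16.242 Y12.208
; layer 5
G0 Z13.734
G0 X14.633 Y11.944
G1 X13.008 Y14.261
G1 X10.183 Y14.435
G1 X8.286 Y12.335
G1 X8.745 Y9.542
G1 X11.214 Y8.160
G1 X13.835 Y9.229
G1 X14.633 Y11.944
; layer 6
G0 Z16.481
G0 X13.024 Y11.679
G1 X12.211 Y12.838
G1 X10.799 Y12.925
G1 X9.850 Y11.875
G1 X10.080 Y10.479
G1 X11.315 Y9.787
G1 X12.625 Y10.322
G1 X13.024 Y11.679
M2 ; end

The solid is a regular 7-sided pyramid, base circumscribed radius ≈ 11.4 mm, apex at z ≈ 19.2 mm. Slicing at Δz = 2.747 mm — 7 equal slices spanning the solid's height, so layer i sits at z = i·h/7 — gives 6 non-empty perimeters. Each is a 7-segment closed polygon; G0 lifts to the layer z and rapids to the start vertex, then G1 traces the edges. The cross-section shrinks linearly with z (the slice at the apex is degenerate and omitted).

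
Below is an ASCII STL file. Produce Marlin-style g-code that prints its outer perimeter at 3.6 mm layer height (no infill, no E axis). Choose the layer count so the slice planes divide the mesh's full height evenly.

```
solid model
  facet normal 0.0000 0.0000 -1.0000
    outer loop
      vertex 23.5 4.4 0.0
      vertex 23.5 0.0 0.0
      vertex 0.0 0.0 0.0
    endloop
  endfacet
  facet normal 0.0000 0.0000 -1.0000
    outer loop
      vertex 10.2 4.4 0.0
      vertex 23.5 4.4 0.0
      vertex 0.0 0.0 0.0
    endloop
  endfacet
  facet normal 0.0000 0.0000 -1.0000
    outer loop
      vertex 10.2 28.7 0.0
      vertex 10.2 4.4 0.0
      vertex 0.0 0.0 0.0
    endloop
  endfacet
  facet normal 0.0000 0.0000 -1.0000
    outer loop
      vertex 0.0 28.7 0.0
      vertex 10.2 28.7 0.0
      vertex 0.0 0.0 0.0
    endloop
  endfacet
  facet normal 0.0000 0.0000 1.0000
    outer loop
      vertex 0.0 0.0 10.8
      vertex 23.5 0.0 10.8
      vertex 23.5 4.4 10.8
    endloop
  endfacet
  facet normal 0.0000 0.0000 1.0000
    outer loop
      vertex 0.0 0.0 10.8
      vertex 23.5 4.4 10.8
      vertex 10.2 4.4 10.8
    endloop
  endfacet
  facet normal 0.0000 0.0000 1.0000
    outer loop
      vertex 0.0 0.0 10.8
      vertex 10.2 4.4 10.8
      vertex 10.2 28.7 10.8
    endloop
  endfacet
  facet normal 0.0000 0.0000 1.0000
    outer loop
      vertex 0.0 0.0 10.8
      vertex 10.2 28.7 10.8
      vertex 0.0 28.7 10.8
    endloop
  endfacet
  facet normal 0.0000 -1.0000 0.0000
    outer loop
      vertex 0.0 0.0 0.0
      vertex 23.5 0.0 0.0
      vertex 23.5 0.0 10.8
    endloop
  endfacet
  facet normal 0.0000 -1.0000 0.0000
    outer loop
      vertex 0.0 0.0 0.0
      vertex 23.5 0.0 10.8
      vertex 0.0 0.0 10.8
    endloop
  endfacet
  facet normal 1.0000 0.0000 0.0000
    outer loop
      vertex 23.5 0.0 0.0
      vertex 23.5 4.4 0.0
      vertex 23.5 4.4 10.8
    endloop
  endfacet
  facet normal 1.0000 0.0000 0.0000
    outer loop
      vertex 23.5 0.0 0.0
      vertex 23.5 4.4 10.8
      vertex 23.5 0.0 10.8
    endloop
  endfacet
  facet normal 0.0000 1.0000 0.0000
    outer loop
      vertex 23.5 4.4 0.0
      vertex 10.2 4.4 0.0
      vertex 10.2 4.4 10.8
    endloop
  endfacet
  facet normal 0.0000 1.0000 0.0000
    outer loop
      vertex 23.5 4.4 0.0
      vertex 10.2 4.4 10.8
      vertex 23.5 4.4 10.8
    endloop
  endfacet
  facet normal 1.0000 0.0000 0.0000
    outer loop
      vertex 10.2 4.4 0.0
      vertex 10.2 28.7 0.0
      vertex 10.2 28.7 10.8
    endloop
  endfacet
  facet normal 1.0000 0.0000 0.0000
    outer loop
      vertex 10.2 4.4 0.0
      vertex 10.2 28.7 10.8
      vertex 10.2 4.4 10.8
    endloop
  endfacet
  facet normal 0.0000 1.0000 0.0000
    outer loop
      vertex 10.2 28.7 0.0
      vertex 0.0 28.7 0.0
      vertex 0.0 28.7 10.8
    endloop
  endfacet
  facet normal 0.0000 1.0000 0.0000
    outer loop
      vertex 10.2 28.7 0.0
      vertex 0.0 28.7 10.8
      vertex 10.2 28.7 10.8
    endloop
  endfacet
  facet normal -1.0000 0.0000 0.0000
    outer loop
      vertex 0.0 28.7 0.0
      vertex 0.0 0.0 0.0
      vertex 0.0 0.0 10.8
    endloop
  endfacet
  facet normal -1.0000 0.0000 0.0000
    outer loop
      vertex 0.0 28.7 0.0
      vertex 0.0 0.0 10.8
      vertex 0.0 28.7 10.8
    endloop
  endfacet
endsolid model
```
; perimeter-only toolpath
G21 ; units = mm
G90 ; absolute positioning
G28 ; home
; layer 1
G0 Z3.6
G0 X0.0 Y0.0
G1 X23.5 Y0.0
G1 X23.5 Y4.4
G1 X10.2 Y4.4
G1 X10.2 Y28.7
G1 X0.0 Y28.7
G1 X0.0 Y0.0
; layer 2
G0 Z7.2
G0 X0.0 Y0.0
G1 X23.5 Y0.0
G1 X23.5 Y4.4
G1 X10.2 Y4.4
G1 X10.2 Y28.7
G1 X0.0 Y28.7
G1 X0.0 Y0.0
; layer 3
G0 Z10.8
G0 X0.0 Y0.0
G1 X23.5 Y0.0
G1 X23.5 Y4.4
G1 X10.2 Y4.4
G1 X10.2 Y28.7
G1 X0.0 Y28.7
G1 X0.0 Y0.0
M2 ; end

The solid is an L-shaped prism: outer 23.5 × 28.7 mm, arm thicknesses ≈ 4.4 mm (horizontal) and 10.2 mm (vertical), extruded 10.8 mm in z. Slicing at Δz = 3.6 mm — 3 equal slices spanning the solid's height, so layer i sits at z = i·h/3 — gives 3 non-empty perimeters. Each is a 6-segment closed polygon; G0 lifts to the layer z and rapids to the start vertex, then G1 traces the edges.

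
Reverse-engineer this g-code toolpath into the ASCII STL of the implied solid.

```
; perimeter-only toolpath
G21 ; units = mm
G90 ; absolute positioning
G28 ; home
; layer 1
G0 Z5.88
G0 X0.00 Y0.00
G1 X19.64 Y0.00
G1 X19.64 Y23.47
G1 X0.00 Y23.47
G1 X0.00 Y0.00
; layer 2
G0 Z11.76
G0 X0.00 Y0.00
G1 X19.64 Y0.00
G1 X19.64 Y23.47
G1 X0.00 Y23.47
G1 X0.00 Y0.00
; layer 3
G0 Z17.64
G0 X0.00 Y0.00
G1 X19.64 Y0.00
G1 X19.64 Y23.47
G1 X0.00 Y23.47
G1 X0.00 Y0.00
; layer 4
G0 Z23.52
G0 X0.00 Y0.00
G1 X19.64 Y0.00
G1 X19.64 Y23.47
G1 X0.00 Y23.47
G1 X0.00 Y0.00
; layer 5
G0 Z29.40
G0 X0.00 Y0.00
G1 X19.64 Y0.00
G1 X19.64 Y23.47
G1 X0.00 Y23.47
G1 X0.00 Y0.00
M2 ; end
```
solid part
  facet normal 0.0000 0.0000 -1.0000
    outer loop
      vertex 19.64 23.47 0.00
      vertex 19.64 0.00 0.00
      vertex 0.00 0.00 0.00
    endloop
  endfacet
  facet normal 0.0000 0.0000 -1.0000
    outer loop
      vertex 0.00 23.47 0.00
      vertex 19.64 23.47 0.00
      vertex 0.00 0.00 0.00
    endloop
  endfacet
  facet normal 0.0000 0.0000 1.0000
    outer loop
      vertex 0.00 0.00 29.40
      vertex 19.64 0.00 29.40
      vertex 19.64 23.47 29.40
    endloop
  endfacet
  facet normal 0.0000 0.0000 1.0000
    outer loop
      vertex 0.00 0.00 29.40
      vertex 19.64 23.47 29.40
      vertex 0.00 23.47 29.40
    endloop
  endfacet
  facet normal 0.0000 -1.0000 0.0000
    outer loop
      vertex 0.00 0.00 0.00
      vertex 19.64 0.00 0.00
      vertex 19.64 0.00 29.40
    endloop
  endfacet
  facet normal 0.0000 -1.0000 0.0000
    outer loop
      vertex 0.00 0.00 0.00
      vertex 19.64 0.00 29.40
      vertex 0.00 0.00 29.40
    endloop
  endfacet
  facet normal 0.0000 1.0000 0.0000
    outer loop
      vertex 19.64 23.47 29.40
      vertex 19.64 23.47 0.00
      vertex 0.00 23.47 0.00
    endloop
  endfacet
  facet normal 0.0000 1.0000 0.0000
    outer loop
      vertex 0.00 23.47 29.40
      vertex 19.64 23.47 29.40
      vertex 0.00 23.47 0.00
    endloop
  endfacet
  facet normal -1.0000 0.0000 0.0000
    outer loop
      vertex 0.00 23.47 29.40
      vertex 0.00 23.47 0.00
      vertex 0.00 0.00 0.00
    endloop
  endfacet
  facet normal -1.0000 0.0000 0.0000
    outer loop
      vertex 0.00 0.00 29.40
      vertex 0.00 23.47 29.40
      vertex 0.00 0.00 0.00
    endloop
  endfacet
  facet normal 1.0000 0.0000 0.0000
    outer loop
      vertex 19.64 0.00 0.00
      vertex 19.64 23.47 0.00
      vertex 19.64 23.47 29.40
    endloop
  endfacet
  facet normal 1.0000 0.0000 0.0000
    outer loop
      vertex 19.64 0.00 0.00
      vertex 19.64 23.47 29.40
      vertex 19.64 0.00 29.40
    endloop
  endfacet
endsolid part

The G0 Z moves step by Δz≈5.88 mm. Every layer's G1 loop is the same polygon, so the solid is a straight extrusion of it from z=0 to z≈29.4. Closing with flat bottom and top caps and triangulating gives 12 facets — a rectangular box, roughly 19.6 × 23.5 mm footprint and 29.4 mm tall.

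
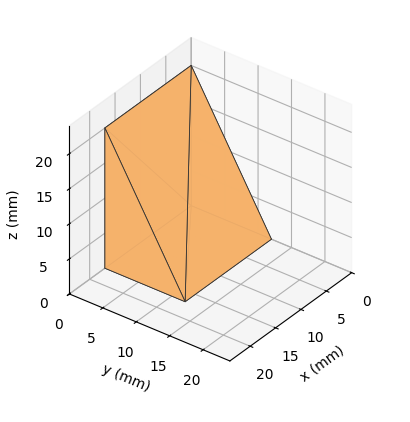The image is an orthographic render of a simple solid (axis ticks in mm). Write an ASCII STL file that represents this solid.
Reading the render: the shape is a wedge (ramp): 17 × 12 mm base, rising to 20 mm along the y=0 edge and sloping linearly to z=0 at y=12 (dimensions read to the nearest mm from the axis ticks). For the STL, each face is triangulated and given an outward normal.

solid part
  facet normal 0.0000 0.0000 -1.0000
    outer loop
      vertex 17.000 12.000 0.000
      vertex 17.000 0.000 0.000
      vertex 0.000 0.000 0.000
    endloop
  endfacet
  facet normal 0.0000 0.0000 -1.0000
    outer loop
      vertex 0.000 12.000 0.000
      vertex 17.000 12.000 0.000
      vertex 0.000 0.000 0.000
    endloop
  endfacet
  facet normal 0.0000 -1.0000 0.0000
    outer loop
      vertex 0.000 0.000 0.000
      vertex 17.000 0.000 0.000
      vertex 17.000 0.000 20.000
    endloop
  endfacet
  facet normal 0.0000 -1.0000 0.0000
    outer loop
      vertex 0.000 0.000 0.000
      vertex 17.000 0.000 20.000
      vertex 0.000 0.000 20.000
    endloop
  endfacet
  facet normal 0.0000 0.8575 0.5145
    outer loop
      vertex 0.000 0.000 20.000
      vertex 17.000 0.000 20.000
      vertex 17.000 12.000 0.000
    endloop
  endfacet
  facet normal 0.0000 0.8575 0.5145
    outer loop
      vertex 0.000 0.000 20.000
      vertex 17.000 12.000 0.000
      vertex 0.000 12.000 0.000
    endloop
  endfacet
  facet normal -1.0000 0.0000 0.0000
    outer loop
      vertex 0.000 0.000 20.000
      vertex 0.000 12.000 0.000
      vertex 0.000 0.000 0.000
    endloop
  endfacet
  facet normal 1.0000 0.0000 0.0000
    outer loop
      vertex 17.000 0.000 0.000
      vertex 17.000 12.000 0.000
      vertex 17.000 0.000 20.000
    endloop
  endfacet
endsolid part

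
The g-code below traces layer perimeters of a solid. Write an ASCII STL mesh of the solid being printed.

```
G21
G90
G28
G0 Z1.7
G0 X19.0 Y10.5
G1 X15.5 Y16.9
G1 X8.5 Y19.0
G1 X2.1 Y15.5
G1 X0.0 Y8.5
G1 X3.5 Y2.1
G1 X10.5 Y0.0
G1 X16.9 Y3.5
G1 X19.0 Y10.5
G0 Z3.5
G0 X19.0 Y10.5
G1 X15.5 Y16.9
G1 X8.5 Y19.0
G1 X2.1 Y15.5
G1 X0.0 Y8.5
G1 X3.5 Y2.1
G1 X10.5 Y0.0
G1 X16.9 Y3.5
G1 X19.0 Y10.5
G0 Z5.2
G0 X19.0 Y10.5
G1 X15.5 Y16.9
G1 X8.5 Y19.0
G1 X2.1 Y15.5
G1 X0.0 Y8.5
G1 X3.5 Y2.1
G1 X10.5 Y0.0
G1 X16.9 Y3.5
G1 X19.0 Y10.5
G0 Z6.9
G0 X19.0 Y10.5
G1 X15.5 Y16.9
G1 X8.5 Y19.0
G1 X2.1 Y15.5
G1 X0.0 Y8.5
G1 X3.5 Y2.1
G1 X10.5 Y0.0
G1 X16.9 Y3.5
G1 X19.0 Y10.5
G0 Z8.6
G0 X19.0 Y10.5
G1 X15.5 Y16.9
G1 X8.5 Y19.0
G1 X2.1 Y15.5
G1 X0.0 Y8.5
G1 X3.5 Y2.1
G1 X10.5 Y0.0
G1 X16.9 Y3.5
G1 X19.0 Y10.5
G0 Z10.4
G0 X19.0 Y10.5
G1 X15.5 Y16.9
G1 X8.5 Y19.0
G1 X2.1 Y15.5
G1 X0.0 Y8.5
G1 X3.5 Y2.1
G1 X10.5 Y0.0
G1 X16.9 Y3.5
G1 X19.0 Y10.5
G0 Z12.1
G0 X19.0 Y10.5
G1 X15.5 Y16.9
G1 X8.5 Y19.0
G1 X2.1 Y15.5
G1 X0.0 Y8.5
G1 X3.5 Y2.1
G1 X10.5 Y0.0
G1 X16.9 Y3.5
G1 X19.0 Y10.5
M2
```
solid part
  facet normal 0.0000 0.0000 -1.0000
    outer loop
      vertex 8.5 19.0 0.0
      vertex 15.5 16.9 0.0
      vertex 19.0 10.5 0.0
    endloop
  endfacet
  facet normal 0.0000 0.0000 -1.0000
    outer loop
      vertex 2.1 15.5 0.0
      vertex 8.5 19.0 0.0
      vertex 19.0 10.5 0.0
    endloop
  endfacet
  facet normal 0.0000 0.0000 -1.0000
    outer loop
      vertex 0.0 8.5 0.0
      vertex 2.1 15.5 0.0
      vertex 19.0 10.5 0.0
    endloop
  endfacet
  facet normal 0.0000 0.0000 -1.0000
    outer loop
      vertex 3.5 2.1 0.0
      vertex 0.0 8.5 0.0
      vertex 19.0 10.5 0.0
    endloop
  endfacet
  facet normal 0.0000 0.0000 -1.0000
    outer loop
      vertex 10.5 0.0 0.0
      vertex 3.5 2.1 0.0
      vertex 19.0 10.5 0.0
    endloop
  endfacet
  facet normal 0.0000 0.0000 -1.0000
    outer loop
      vertex 16.9 3.5 0.0
      vertex 10.5 0.0 0.0
      vertex 19.0 10.5 0.0
    endloop
  endfacet
  facet normal 0.0000 0.0000 1.0000
    outer loop
      vertex 19.0 10.5 12.1
      vertex 15.5 16.9 12.1
      vertex 8.5 19.0 12.1
    endloop
  endfacet
  facet normal 0.0000 0.0000 1.0000
    outer loop
      vertex 19.0 10.5 12.1
      vertex 8.5 19.0 12.1
      vertex 2.1 15.5 12.1
    endloop
  endfacet
  facet normal 0.0000 0.0000 1.0000
    outer loop
      vertex 19.0 10.5 12.1
      vertex 2.1 15.5 12.1
      vertex 0.0 8.5 12.1
    endloop
  endfacet
  facet normal 0.0000 0.0000 1.0000
    outer loop
      vertex 19.0 10.5 12.1
      vertex 0.0 8.5 12.1
      vertex 3.5 2.1 12.1
    endloop
  endfacet
  facet normal 0.0000 0.0000 1.0000
    outer loop
      vertex 19.0 10.5 12.1
      vertex 3.5 2.1 12.1
      vertex 10.5 0.0 12.1
    endloop
  endfacet
  facet normal 0.0000 0.0000 1.0000
    outer loop
      vertex 19.0 10.5 12.1
      vertex 10.5 0.0 12.1
      vertex 16.9 3.5 12.1
    endloop
  endfacet
  facet normal 0.8774 0.4798 0.0000
    outer loop
      vertex 19.0 10.5 0.0
      vertex 15.5 16.9 0.0
      vertex 15.5 16.9 12.1
    endloop
  endfacet
  facet normal 0.8774 0.4798 0.0000
    outer loop
      vertex 19.0 10.5 0.0
      vertex 15.5 16.9 12.1
      vertex 19.0 10.5 12.1
    endloop
  endfacet
  facet normal 0.2873 0.9578 0.0000
    outer loop
      vertex 15.5 16.9 0.0
      vertex 8.5 19.0 0.0
      vertex 8.5 19.0 12.1
    endloop
  endfacet
  facet normal 0.2873 0.9578 0.0000
    outer loop
      vertex 15.5 16.9 0.0
      vertex 8.5 19.0 12.1
      vertex 15.5 16.9 12.1
    endloop
  endfacet
  facet normal -0.4798 0.8774 0.0000
    outer loop
      vertex 8.5 19.0 0.0
      vertex 2.1 15.5 0.0
      vertex 2.1 15.5 12.1
    endloop
  endfacet
  facet normal -0.4798 0.8774 0.0000
    outer loop
      vertex 8.5 19.0 0.0
      vertex 2.1 15.5 12.1
      vertex 8.5 19.0 12.1
    endloop
  endfacet
  facet normal -0.9578 0.2873 0.0000
    outer loop
      vertex 2.1 15.5 0.0
      vertex 0.0 8.5 0.0
      vertex 0.0 8.5 12.1
    endloop
  endfacet
  facet normal -0.9578 0.2873 0.0000
    outer loop
      vertex 2.1 15.5 0.0
      vertex 0.0 8.5 12.1
      vertex 2.1 15.5 12.1
    endloop
  endfacet
  facet normal -0.8774 -0.4798 0.0000
    outer loop
      vertex 0.0 8.5 0.0
      vertex 3.5 2.1 0.0
      vertex 3.5 2.1 12.1
    endloop
  endfacet
  facet normal -0.8774 -0.4798 0.0000
    outer loop
      vertex 0.0 8.5 0.0
      vertex 3.5 2.1 12.1
      vertex 0.0 8.5 12.1
    endloop
  endfacet
  facet normal -0.2873 -0.9578 0.0000
    outer loop
      vertex 3.5 2.1 0.0
      vertex 10.5 0.0 0.0
      vertex 10.5 0.0 12.1
    endloop
  endfacet
  facet normal -0.2873 -0.9578 0.0000
    outer loop
      vertex 3.5 2.1 0.0
      vertex 10.5 0.0 12.1
      vertex 3.5 2.1 12.1
    endloop
  endfacet
  facet normal 0.4798 -0.8774 0.0000
    outer loop
      vertex 10.5 0.0 0.0
      vertex 16.9 3.5 0.0
      vertex 16.9 3.5 12.1
    endloop
  endfacet
  facet normal 0.4798 -0.8774 0.0000
    outer loop
      vertex 10.5 0.0 0.0
      vertex 16.9 3.5 12.1
      vertex 10.5 0.0 12.1
    endloop
  endfacet
  facet normal 0.9578 -0.2873 0.0000
    outer loop
      vertex 16.9 3.5 0.0
      vertex 19.0 10.5 0.0
      vertex 19.0 10.5 12.1
    endloop
  endfacet
  facet normal 0.9578 -0.2873 0.0000
    outer loop
      vertex 16.9 3.5 0.0
      vertex 19.0 10.5 12.1
      vertex 16.9 3.5 12.1
    endloop
  endfacet
endsolid part

The G0 Z moves step by Δz≈1.7 mm. Every layer's G1 loop is the same polygon, so the solid is a straight extrusion of it from z=0 to z≈12.1. Closing with flat bottom and top caps and triangulating gives 28 facets — a regular 8-sided prism (a cylinder approximated with 8 flat sides), circumscribed radius ≈ 9.5 mm, height ≈ 12.1 mm.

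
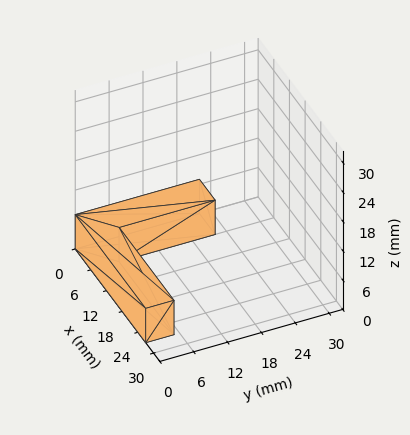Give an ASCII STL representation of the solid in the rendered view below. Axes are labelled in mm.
Reading the render: the shape is an L-shaped prism: outer 27 × 22 mm, arm thicknesses ≈ 5 mm (horizontal) and 6 mm (vertical), extruded 7 mm in z (dimensions read to the nearest mm from the axis ticks). For the STL, each face is triangulated and given an outward normal.

solid part
  facet normal 0.0000 0.0000 -1.0000
    outer loop
      vertex 27.0 5.0 0.0
      vertex 27.0 0.0 0.0
      vertex 0.0 0.0 0.0
    endloop
  endfacet
  facet normal 0.0000 0.0000 -1.0000
    outer loop
      vertex 6.0 5.0 0.0
      vertex 27.0 5.0 0.0
      vertex 0.0 0.0 0.0
    endloop
  endfacet
  facet normal 0.0000 0.0000 -1.0000
    outer loop
      vertex 6.0 22.0 0.0
      vertex 6.0 5.0 0.0
      vertex 0.0 0.0 0.0
    endloop
  endfacet
  facet normal 0.0000 0.0000 -1.0000
    outer loop
      vertex 0.0 22.0 0.0
      vertex 6.0 22.0 0.0
      vertex 0.0 0.0 0.0
    endloop
  endfacet
  facet normal 0.0000 0.0000 1.0000
    outer loop
      vertex 0.0 0.0 7.0
      vertex 27.0 0.0 7.0
      vertex 27.0 5.0 7.0
    endloop
  endfacet
  facet normal 0.0000 0.0000 1.0000
    outer loop
      vertex 0.0 0.0 7.0
      vertex 27.0 5.0 7.0
      vertex 6.0 5.0 7.0
    endloop
  endfacet
  facet normal 0.0000 0.0000 1.0000
    outer loop
      vertex 0.0 0.0 7.0
      vertex 6.0 5.0 7.0
      vertex 6.0 22.0 7.0
    endloop
  endfacet
  facet normal 0.0000 0.0000 1.0000
    outer loop
      vertex 0.0 0.0 7.0
      vertex 6.0 22.0 7.0
      vertex 0.0 22.0 7.0
    endloop
  endfacet
  facet normal 0.0000 -1.0000 0.0000
    outer loop
      vertex 0.0 0.0 0.0
      vertex 27.0 0.0 0.0
      vertex 27.0 0.0 7.0
    endloop
  endfacet
  facet normal 0.0000 -1.0000 0.0000
    outer loop
      vertex 0.0 0.0 0.0
      vertex 27.0 0.0 7.0
      vertex 0.0 0.0 7.0
    endloop
  endfacet
  facet normal 1.0000 0.0000 0.0000
    outer loop
      vertex 27.0 0.0 0.0
      vertex 27.0 5.0 0.0
      vertex 27.0 5.0 7.0
    endloop
  endfacet
  facet normal 1.0000 0.0000 0.0000
    outer loop
      vertex 27.0 0.0 0.0
      vertex 27.0 5.0 7.0
      vertex 27.0 0.0 7.0
    endloop
  endfacet
  facet normal 0.0000 1.0000 0.0000
    outer loop
      vertex 27.0 5.0 0.0
      vertex 6.0 5.0 0.0
      vertex 6.0 5.0 7.0
    endloop
  endfacet
  facet normal 0.0000 1.0000 0.0000
    outer loop
      vertex 27.0 5.0 0.0
      vertex 6.0 5.0 7.0
      vertex 27.0 5.0 7.0
    endloop
  endfacet
  facet normal 1.0000 0.0000 0.0000
    outer loop
      vertex 6.0 5.0 0.0
      vertex 6.0 22.0 0.0
      vertex 6.0 22.0 7.0
    endloop
  endfacet
  facet normal 1.0000 0.0000 0.0000
    outer loop
      vertex 6.0 5.0 0.0
      vertex 6.0 22.0 7.0
      vertex 6.0 5.0 7.0
    endloop
  endfacet
  facet normal 0.0000 1.0000 0.0000
    outer loop
      vertex 6.0 22.0 0.0
      vertex 0.0 22.0 0.0
      vertex 0.0 22.0 7.0
    endloop
  endfacet
  facet normal 0.0000 1.0000 0.0000
    outer loop
      vertex 6.0 22.0 0.0
      vertex 0.0 22.0 7.0
      vertex 6.0 22.0 7.0
    endloop
  endfacet
  facet normal -1.0000 0.0000 0.0000
    outer loop
      vertex 0.0 22.0 0.0
      vertex 0.0 0.0 0.0
      vertex 0.0 0.0 7.0
    endloop
  endfacet
  facet normal -1.0000 0.0000 0.0000
    outer loop
      vertex 0.0 22.0 0.0
      vertex 0.0 0.0 7.0
      vertex 0.0 22.0 7.0
    endloop
  endfacet
endsolid part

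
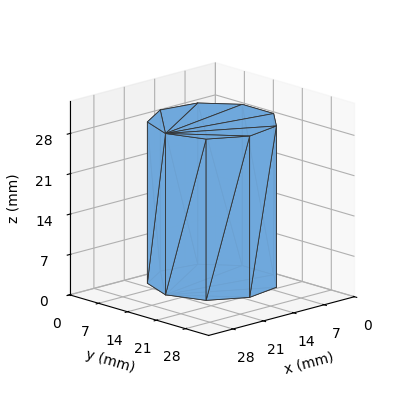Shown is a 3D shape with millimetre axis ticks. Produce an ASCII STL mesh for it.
Reading the render: the shape is a regular 9-sided prism (a cylinder approximated with 9 flat sides), circumscribed radius ≈ 11 mm, height ≈ 28 mm (dimensions read to the nearest mm from the axis ticks). For the STL, each face is triangulated and given an outward normal.

solid part
  facet normal 0.0000 0.0000 -1.0000
    outer loop
      vertex 12.9 21.8 0.0
      vertex 19.4 18.1 0.0
      vertex 22.0 11.0 0.0
    endloop
  endfacet
  facet normal 0.0000 0.0000 -1.0000
    outer loop
      vertex 5.5 20.5 0.0
      vertex 12.9 21.8 0.0
      vertex 22.0 11.0 0.0
    endloop
  endfacet
  facet normal 0.0000 0.0000 -1.0000
    outer loop
      vertex 0.7 14.8 0.0
      vertex 5.5 20.5 0.0
      vertex 22.0 11.0 0.0
    endloop
  endfacet
  facet normal 0.0000 0.0000 -1.0000
    outer loop
      vertex 0.7 7.2 0.0
      vertex 0.7 14.8 0.0
      vertex 22.0 11.0 0.0
    endloop
  endfacet
  facet normal 0.0000 0.0000 -1.0000
    outer loop
      vertex 5.5 1.5 0.0
      vertex 0.7 7.2 0.0
      vertex 22.0 11.0 0.0
    endloop
  endfacet
  facet normal 0.0000 0.0000 -1.0000
    outer loop
      vertex 12.9 0.2 0.0
      vertex 5.5 1.5 0.0
      vertex 22.0 11.0 0.0
    endloop
  endfacet
  facet normal 0.0000 0.0000 -1.0000
    outer loop
      vertex 19.4 3.9 0.0
      vertex 12.9 0.2 0.0
      vertex 22.0 11.0 0.0
    endloop
  endfacet
  facet normal 0.0000 0.0000 1.0000
    outer loop
      vertex 22.0 11.0 28.0
      vertex 19.4 18.1 28.0
      vertex 12.9 21.8 28.0
    endloop
  endfacet
  facet normal 0.0000 0.0000 1.0000
    outer loop
      vertex 22.0 11.0 28.0
      vertex 12.9 21.8 28.0
      vertex 5.5 20.5 28.0
    endloop
  endfacet
  facet normal 0.0000 0.0000 1.0000
    outer loop
      vertex 22.0 11.0 28.0
      vertex 5.5 20.5 28.0
      vertex 0.7 14.8 28.0
    endloop
  endfacet
  facet normal 0.0000 0.0000 1.0000
    outer loop
      vertex 22.0 11.0 28.0
      vertex 0.7 14.8 28.0
      vertex 0.7 7.2 28.0
    endloop
  endfacet
  facet normal 0.0000 0.0000 1.0000
    outer loop
      vertex 22.0 11.0 28.0
      vertex 0.7 7.2 28.0
      vertex 5.5 1.5 28.0
    endloop
  endfacet
  facet normal 0.0000 0.0000 1.0000
    outer loop
      vertex 22.0 11.0 28.0
      vertex 5.5 1.5 28.0
      vertex 12.9 0.2 28.0
    endloop
  endfacet
  facet normal 0.0000 0.0000 1.0000
    outer loop
      vertex 22.0 11.0 28.0
      vertex 12.9 0.2 28.0
      vertex 19.4 3.9 28.0
    endloop
  endfacet
  facet normal 0.9390 0.3439 0.0000
    outer loop
      vertex 22.0 11.0 0.0
      vertex 19.4 18.1 0.0
      vertex 19.4 18.1 28.0
    endloop
  endfacet
  facet normal 0.9390 0.3439 0.0000
    outer loop
      vertex 22.0 11.0 0.0
      vertex 19.4 18.1 28.0
      vertex 22.0 11.0 28.0
    endloop
  endfacet
  facet normal 0.4947 0.8691 0.0000
    outer loop
      vertex 19.4 18.1 0.0
      vertex 12.9 21.8 0.0
      vertex 12.9 21.8 28.0
    endloop
  endfacet
  facet normal 0.4947 0.8691 0.0000
    outer loop
      vertex 19.4 18.1 0.0
      vertex 12.9 21.8 28.0
      vertex 19.4 18.1 28.0
    endloop
  endfacet
  facet normal -0.1730 0.9849 0.0000
    outer loop
      vertex 12.9 21.8 0.0
      vertex 5.5 20.5 0.0
      vertex 5.5 20.5 28.0
    endloop
  endfacet
  facet normal -0.1730 0.9849 0.0000
    outer loop
      vertex 12.9 21.8 0.0
      vertex 5.5 20.5 28.0
      vertex 12.9 21.8 28.0
    endloop
  endfacet
  facet normal -0.7649 0.6441 0.0000
    outer loop
      vertex 5.5 20.5 0.0
      vertex 0.7 14.8 0.0
      vertex 0.7 14.8 28.0
    endloop
  endfacet
  facet normal -0.7649 0.6441 0.0000
    outer loop
      vertex 5.5 20.5 0.0
      vertex 0.7 14.8 28.0
      vertex 5.5 20.5 28.0
    endloop
  endfacet
  facet normal -1.0000 0.0000 0.0000
    outer loop
      vertex 0.7 14.8 0.0
      vertex 0.7 7.2 0.0
      vertex 0.7 7.2 28.0
    endloop
  endfacet
  facet normal -1.0000 0.0000 0.0000
    outer loop
      vertex 0.7 14.8 0.0
      vertex 0.7 7.2 28.0
      vertex 0.7 14.8 28.0
    endloop
  endfacet
  facet normal -0.7649 -0.6441 0.0000
    outer loop
      vertex 0.7 7.2 0.0
      vertex 5.5 1.5 0.0
      vertex 5.5 1.5 28.0
    endloop
  endfacet
  facet normal -0.7649 -0.6441 0.0000
    outer loop
      vertex 0.7 7.2 0.0
      vertex 5.5 1.5 28.0
      vertex 0.7 7.2 28.0
    endloop
  endfacet
  facet normal -0.1730 -0.9849 0.0000
    outer loop
      vertex 5.5 1.5 0.0
      vertex 12.9 0.2 0.0
      vertex 12.9 0.2 28.0
    endloop
  endfacet
  facet normal -0.1730 -0.9849 0.0000
    outer loop
      vertex 5.5 1.5 0.0
      vertex 12.9 0.2 28.0
      vertex 5.5 1.5 28.0
    endloop
  endfacet
  facet normal 0.4947 -0.8691 0.0000
    outer loop
      vertex 12.9 0.2 0.0
      vertex 19.4 3.9 0.0
      vertex 19.4 3.9 28.0
    endloop
  endfacet
  facet normal 0.4947 -0.8691 0.0000
    outer loop
      vertex 12.9 0.2 0.0
      vertex 19.4 3.9 28.0
      vertex 12.9 0.2 28.0
    endloop
  endfacet
  facet normal 0.9390 -0.3439 0.0000
    outer loop
      vertex 19.4 3.9 0.0
      vertex 22.0 11.0 0.0
      vertex 22.0 11.0 28.0
    endloop
  endfacet
  facet normal 0.9390 -0.3439 0.0000
    outer loop
      vertex 19.4 3.9 0.0
      vertex 22.0 11.0 28.0
      vertex 19.4 3.9 28.0
    endloop
  endfacet
endsolid part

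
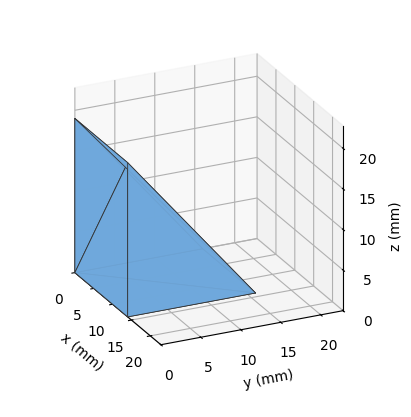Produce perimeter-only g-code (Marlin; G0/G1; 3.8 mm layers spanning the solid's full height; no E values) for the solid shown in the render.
Reading the render: the shape is a wedge (ramp): 14 × 16 mm base, rising to 19 mm along the y=0 edge and sloping linearly to z=0 at y=16 (dimensions read to the nearest mm from the axis ticks). For the g-code, the solid's height is divided into equal slices at the stated Δz and each level perimeter traced with G1 moves after a G0 lift.

; perimeter-only toolpath
G21 ; units = mm
G90 ; absolute positioning
G28 ; home
; layer 1
G0 Z3.8
G0 X0.0 Y0.0
G1 X14.0 Y0.0
G1 X14.0 Y12.8
G1 X0.0 Y12.8
G1 X0.0 Y0.0
; layer 2
G0 Z7.6
G0 X0.0 Y0.0
G1 X14.0 Y0.0
G1 X14.0 Y9.6
G1 X0.0 Y9.6
G1 X0.0 Y0.0
; layer 3
G0 Z11.4
G0 X0.0 Y0.0
G1 X14.0 Y0.0
G1 X14.0 Y6.4
G1 X0.0 Y6.4
G1 X0.0 Y0.0
; layer 4
G0 Z15.2
G0 X0.0 Y0.0
G1 X14.0 Y0.0
G1 X14.0 Y3.2
G1 X0.0 Y3.2
G1 X0.0 Y0.0
M2 ; end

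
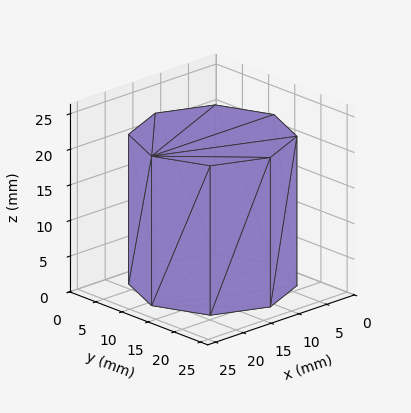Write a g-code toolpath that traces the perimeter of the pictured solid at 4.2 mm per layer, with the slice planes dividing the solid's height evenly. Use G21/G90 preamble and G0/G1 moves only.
Reading the render: the shape is a regular 8-sided prism (a cylinder approximated with 8 flat sides), circumscribed radius ≈ 11 mm, height ≈ 21 mm (dimensions read to the nearest mm from the axis ticks). For the g-code, the solid's height is divided into equal slices at the stated Δz and each level perimeter traced with G1 moves after a G0 lift.

; perimeter-only toolpath
G21 ; units = mm
G90 ; absolute positioning
G28 ; home
; layer 1
G0 Z4.2
G0 X22.0 Y11.0
G1 X18.8 Y18.8
G1 X11.0 Y22.0
G1 X3.2 Y18.8
G1 X0.0 Y11.0
G1 X3.2 Y3.2
G1 X11.0 Y0.0
G1 X18.8 Y3.2
G1 X22.0 Y11.0
; layer 2
G0 Z8.4
G0 X22.0 Y11.0
G1 X18.8 Y18.8
G1 X11.0 Y22.0
G1 X3.2 Y18.8
G1 X0.0 Y11.0
G1 X3.2 Y3.2
G1 X11.0 Y0.0
G1 X18.8 Y3.2
G1 X22.0 Y11.0
; layer 3
G0 Z12.6
G0 X22.0 Y11.0
G1 X18.8 Y18.8
G1 X11.0 Y22.0
G1 X3.2 Y18.8
G1 X0.0 Y11.0
G1 X3.2 Y3.2
G1 X11.0 Y0.0
G1 X18.8 Y3.2
G1 X22.0 Y11.0
; layer 4
G0 Z16.8
G0 X22.0 Y11.0
G1 X18.8 Y18.8
G1 X11.0 Y22.0
G1 X3.2 Y18.8
G1 X0.0 Y11.0
G1 X3.2 Y3.2
G1 X11.0 Y0.0
G1 X18.8 Y3.2
G1 X22.0 Y11.0
; layer 5
G0 Z21.0
G0 X22.0 Y11.0
G1 X18.8 Y18.8
G1 X11.0 Y22.0
G1 X3.2 Y18.8
G1 X0.0 Y11.0
G1 X3.2 Y3.2
G1 X11.0 Y0.0
G1 X18.8 Y3.2
G1 X22.0 Y11.0
M2 ; end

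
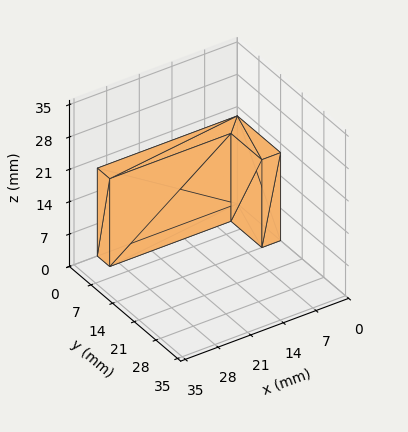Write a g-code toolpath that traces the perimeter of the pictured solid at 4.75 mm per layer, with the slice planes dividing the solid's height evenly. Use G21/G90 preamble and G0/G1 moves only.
Reading the render: the shape is an L-shaped prism: outer 30 × 14 mm, arm thicknesses ≈ 4 mm (horizontal) and 4 mm (vertical), extruded 19 mm in z (dimensions read to the nearest mm from the axis ticks). For the g-code, the solid's height is divided into equal slices at the stated Δz and each level perimeter traced with G1 moves after a G0 lift.

; perimeter-only toolpath
G21 ; units = mm
G90 ; absolute positioning
G28 ; home
; layer 1
G0 Z4.75
G0 X0.00 Y0.00
G1 X30.00 Y0.00
G1 X30.00 Y4.00
G1 X4.00 Y4.00
G1 X4.00 Y14.00
G1 X0.00 Y14.00
G1 X0.00 Y0.00
; layer 2
G0 Z9.50
G0 X0.00 Y0.00
G1 X30.00 Y0.00
G1 X30.00 Y4.00
G1 X4.00 Y4.00
G1 X4.00 Y14.00
G1 X0.00 Y14.00
G1 X0.00 Y0.00
; layer 3
G0 Z14.25
G0 X0.00 Y0.00
G1 X30.00 Y0.00
G1 X30.00 Y4.00
G1 X4.00 Y4.00
G1 X4.00 Y14.00
G1 X0.00 Y14.00
G1 X0.00 Y0.00
; layer 4
G0 Z19.00
G0 X0.00 Y0.00
G1 X30.00 Y0.00
G1 X30.00 Y4.00
G1 X4.00 Y4.00
G1 X4.00 Y14.00
G1 X0.00 Y14.00
G1 X0.00 Y0.00
M2 ; end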